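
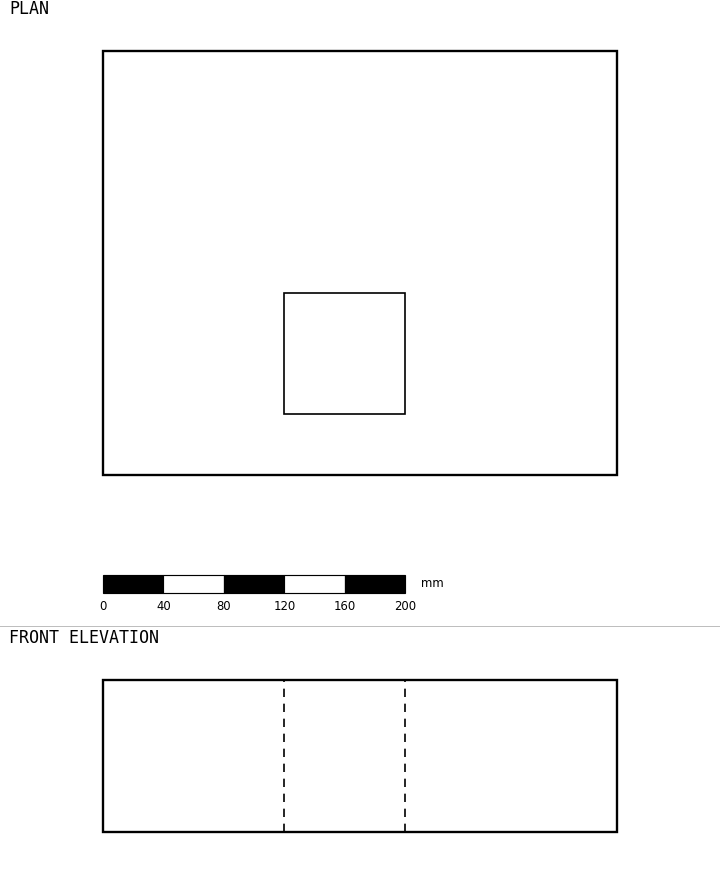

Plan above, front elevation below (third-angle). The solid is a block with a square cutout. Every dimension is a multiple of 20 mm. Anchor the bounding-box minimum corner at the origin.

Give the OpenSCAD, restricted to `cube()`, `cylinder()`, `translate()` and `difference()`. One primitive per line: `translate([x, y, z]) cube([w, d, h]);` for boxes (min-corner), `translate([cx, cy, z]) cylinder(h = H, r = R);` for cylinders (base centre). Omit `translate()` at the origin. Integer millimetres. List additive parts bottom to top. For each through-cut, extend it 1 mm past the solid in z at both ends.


difference() {
  cube([340, 280, 100]);
  translate([120, 40, -1]) cube([80, 80, 102]);
}


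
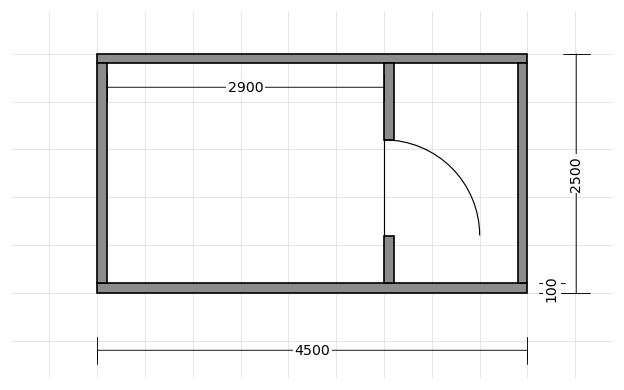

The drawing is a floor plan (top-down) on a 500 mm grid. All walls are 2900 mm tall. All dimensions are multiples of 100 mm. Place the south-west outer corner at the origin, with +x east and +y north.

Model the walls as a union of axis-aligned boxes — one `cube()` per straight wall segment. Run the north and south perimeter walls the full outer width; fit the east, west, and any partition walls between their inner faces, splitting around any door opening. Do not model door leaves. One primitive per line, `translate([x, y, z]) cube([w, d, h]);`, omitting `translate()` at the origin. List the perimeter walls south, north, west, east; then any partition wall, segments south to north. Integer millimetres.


cube([4500, 100, 2900]);
translate([0, 2400, 0]) cube([4500, 100, 2900]);
translate([0, 100, 0]) cube([100, 2300, 2900]);
translate([4400, 100, 0]) cube([100, 2300, 2900]);
translate([3000, 100, 0]) cube([100, 500, 2900]);
translate([3000, 1600, 0]) cube([100, 800, 2900]);


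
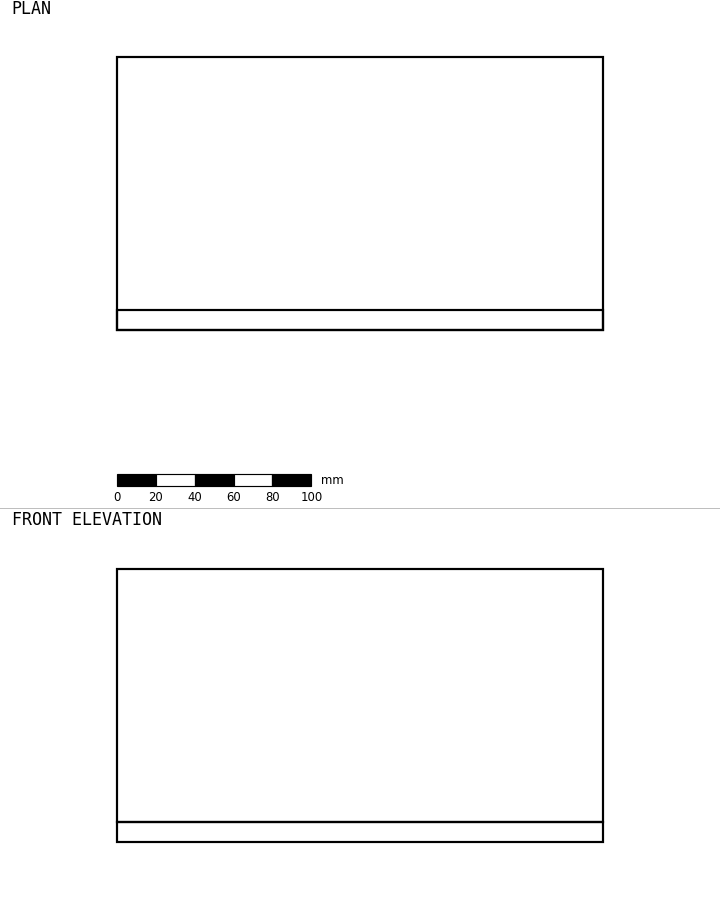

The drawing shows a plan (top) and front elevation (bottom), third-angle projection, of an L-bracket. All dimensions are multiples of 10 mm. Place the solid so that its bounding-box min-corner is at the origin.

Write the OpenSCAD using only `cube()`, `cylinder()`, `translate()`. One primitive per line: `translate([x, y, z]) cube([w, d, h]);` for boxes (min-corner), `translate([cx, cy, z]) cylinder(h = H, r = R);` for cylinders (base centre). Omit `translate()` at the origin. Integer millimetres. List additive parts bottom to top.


cube([250, 140, 10]);
translate([0, 0, 10]) cube([250, 10, 130]);


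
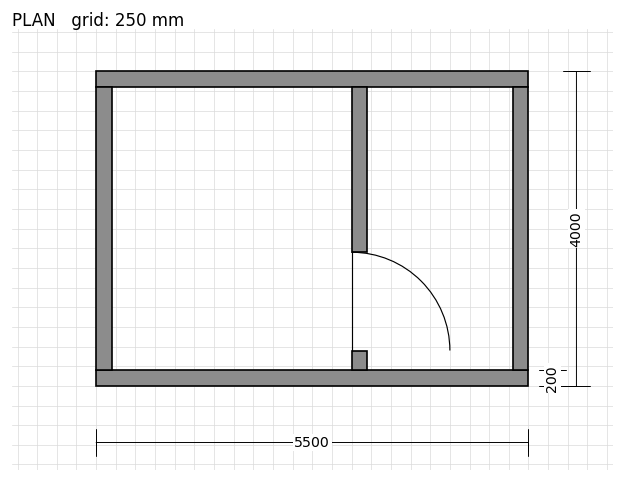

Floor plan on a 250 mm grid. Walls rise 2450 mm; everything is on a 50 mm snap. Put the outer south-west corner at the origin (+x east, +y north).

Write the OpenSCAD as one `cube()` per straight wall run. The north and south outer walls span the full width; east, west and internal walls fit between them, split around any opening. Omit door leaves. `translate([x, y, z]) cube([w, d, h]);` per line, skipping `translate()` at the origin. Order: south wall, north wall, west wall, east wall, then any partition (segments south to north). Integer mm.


cube([5500, 200, 2450]);
translate([0, 3800, 0]) cube([5500, 200, 2450]);
translate([0, 200, 0]) cube([200, 3600, 2450]);
translate([5300, 200, 0]) cube([200, 3600, 2450]);
translate([3250, 200, 0]) cube([200, 250, 2450]);
translate([3250, 1700, 0]) cube([200, 2100, 2450]);


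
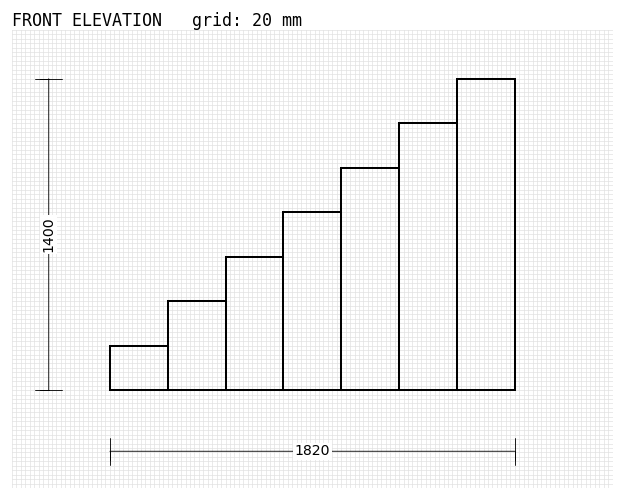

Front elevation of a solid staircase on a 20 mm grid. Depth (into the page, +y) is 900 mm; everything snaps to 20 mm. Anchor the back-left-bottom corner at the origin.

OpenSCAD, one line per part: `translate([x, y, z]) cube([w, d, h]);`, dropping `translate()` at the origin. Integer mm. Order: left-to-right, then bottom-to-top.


cube([260, 900, 200]);
translate([260, 0, 0]) cube([260, 900, 400]);
translate([520, 0, 0]) cube([260, 900, 600]);
translate([780, 0, 0]) cube([260, 900, 800]);
translate([1040, 0, 0]) cube([260, 900, 1000]);
translate([1300, 0, 0]) cube([260, 900, 1200]);
translate([1560, 0, 0]) cube([260, 900, 1400]);


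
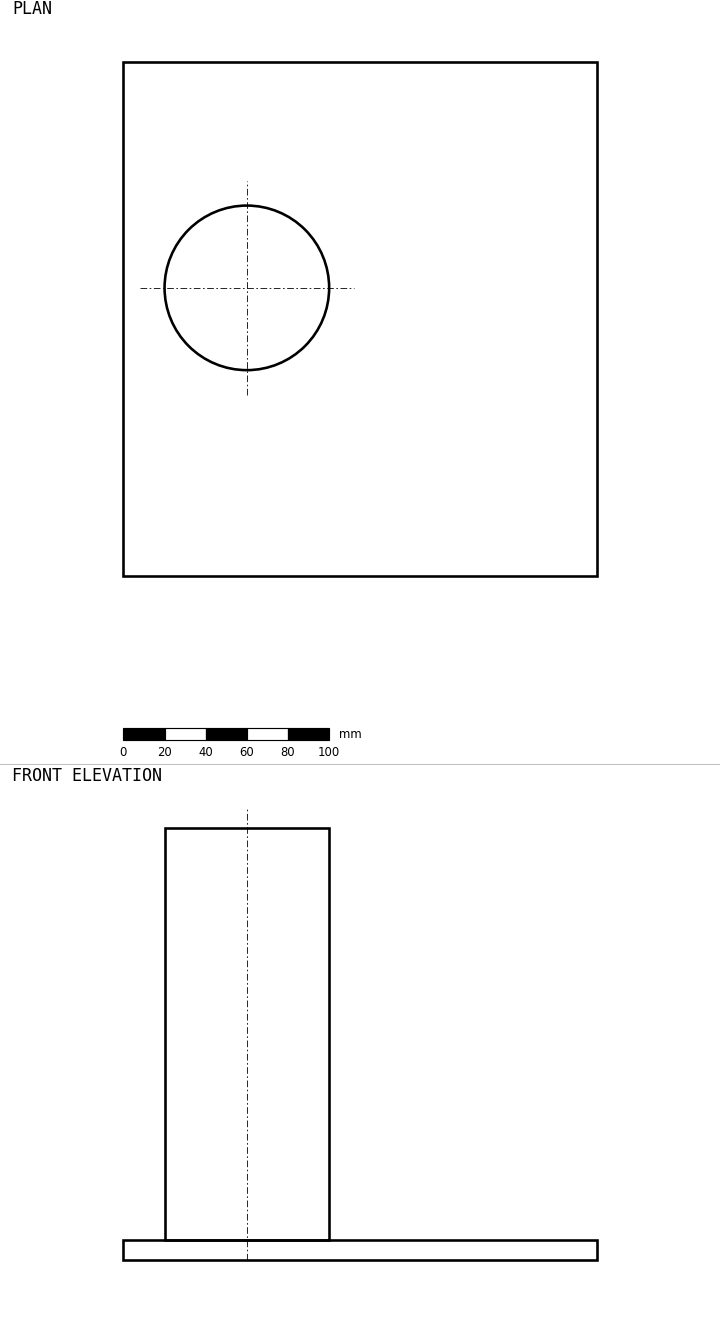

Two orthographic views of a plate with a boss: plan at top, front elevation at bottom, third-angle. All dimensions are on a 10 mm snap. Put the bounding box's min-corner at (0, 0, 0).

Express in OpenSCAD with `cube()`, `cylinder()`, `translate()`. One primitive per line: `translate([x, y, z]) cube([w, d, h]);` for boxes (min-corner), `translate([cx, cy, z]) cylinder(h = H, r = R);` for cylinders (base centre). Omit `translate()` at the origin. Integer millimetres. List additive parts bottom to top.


cube([230, 250, 10]);
translate([60, 140, 10]) cylinder(h = 200, r = 40);


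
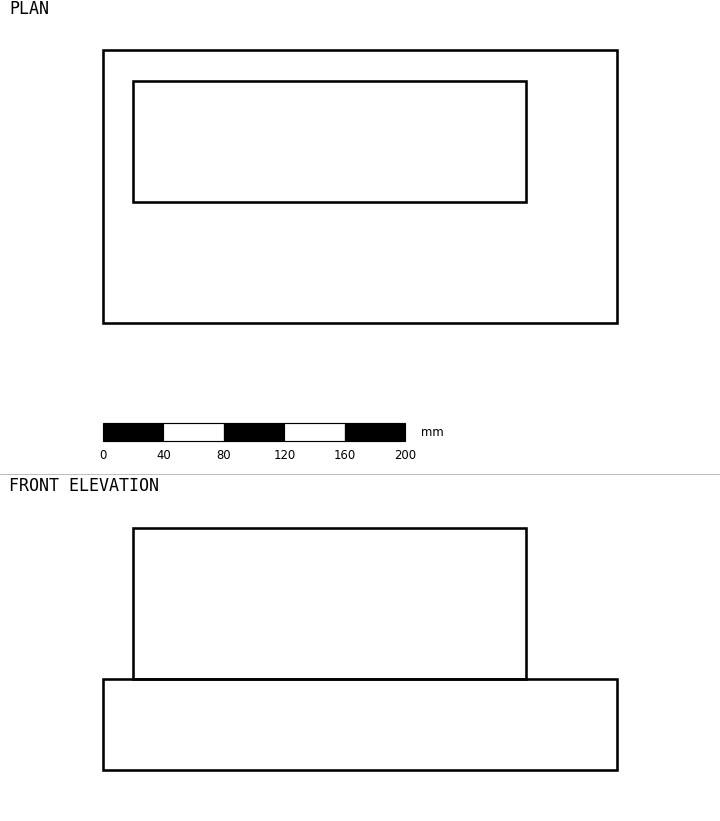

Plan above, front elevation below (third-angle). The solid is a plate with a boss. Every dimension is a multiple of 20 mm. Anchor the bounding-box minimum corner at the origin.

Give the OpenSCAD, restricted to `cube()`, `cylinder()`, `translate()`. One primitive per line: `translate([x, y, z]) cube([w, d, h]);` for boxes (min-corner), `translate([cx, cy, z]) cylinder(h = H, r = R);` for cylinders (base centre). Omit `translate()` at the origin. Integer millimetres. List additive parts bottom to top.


cube([340, 180, 60]);
translate([20, 80, 60]) cube([260, 80, 100]);


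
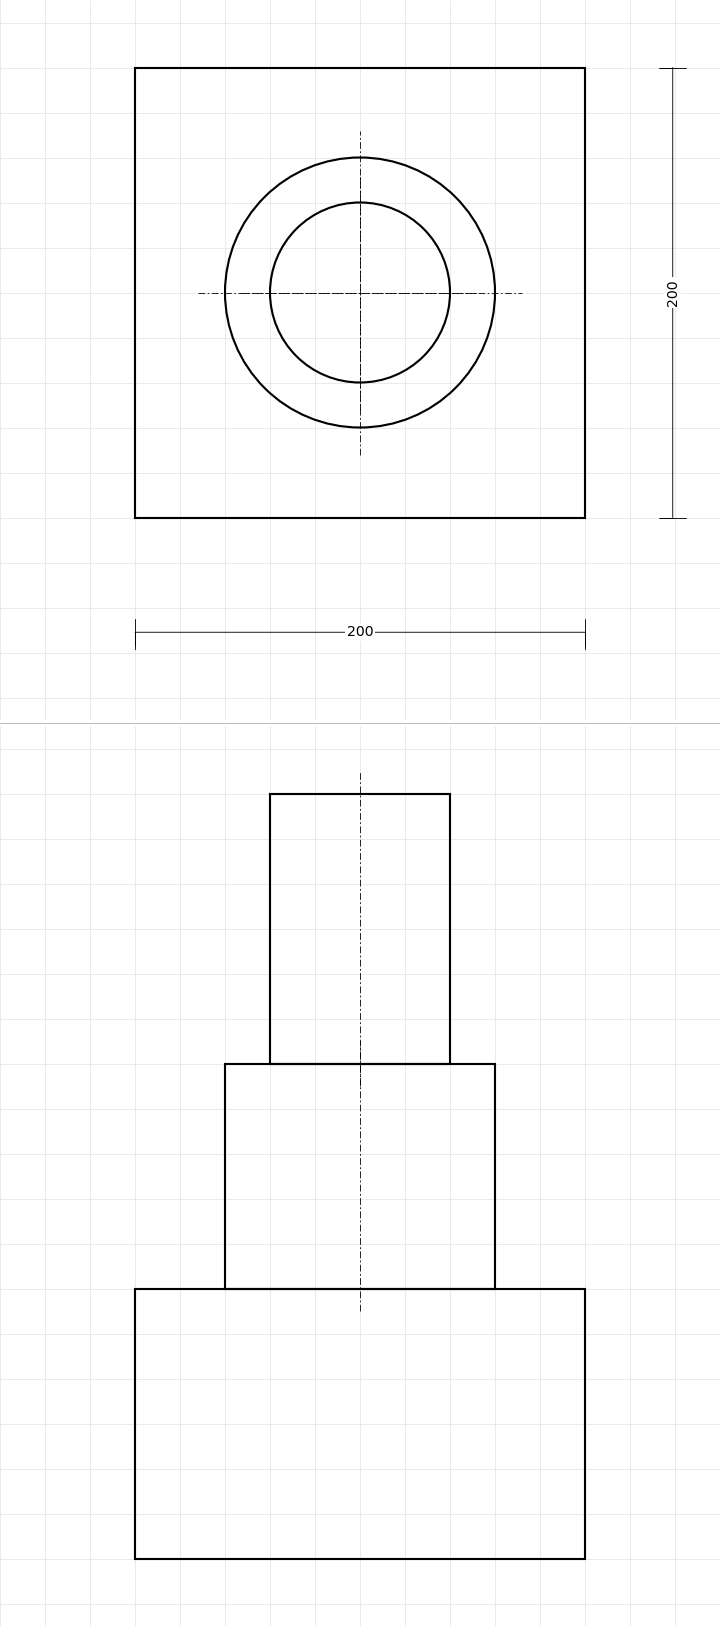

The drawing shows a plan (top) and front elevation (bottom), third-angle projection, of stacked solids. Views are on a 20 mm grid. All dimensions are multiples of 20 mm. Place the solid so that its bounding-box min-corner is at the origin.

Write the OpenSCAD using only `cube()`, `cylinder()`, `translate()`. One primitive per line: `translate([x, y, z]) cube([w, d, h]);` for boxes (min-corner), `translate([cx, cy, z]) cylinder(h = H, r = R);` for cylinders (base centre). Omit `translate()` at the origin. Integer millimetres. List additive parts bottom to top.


cube([200, 200, 120]);
translate([100, 100, 120]) cylinder(h = 100, r = 60);
translate([100, 100, 220]) cylinder(h = 120, r = 40);


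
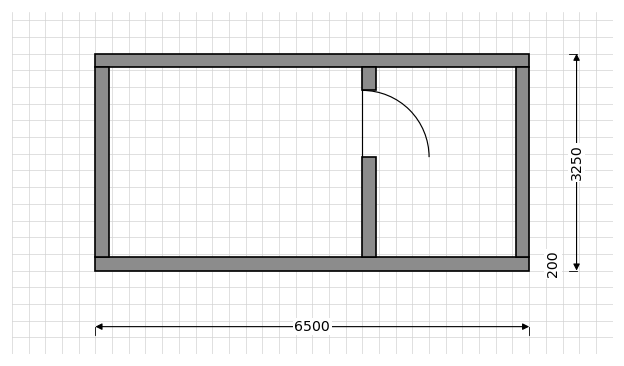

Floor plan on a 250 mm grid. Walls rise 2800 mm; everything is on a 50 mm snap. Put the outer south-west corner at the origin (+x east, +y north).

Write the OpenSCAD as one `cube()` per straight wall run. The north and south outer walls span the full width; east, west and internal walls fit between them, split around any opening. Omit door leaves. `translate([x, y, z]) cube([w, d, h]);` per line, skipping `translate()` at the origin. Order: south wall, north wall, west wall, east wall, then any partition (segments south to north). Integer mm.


cube([6500, 200, 2800]);
translate([0, 3050, 0]) cube([6500, 200, 2800]);
translate([0, 200, 0]) cube([200, 2850, 2800]);
translate([6300, 200, 0]) cube([200, 2850, 2800]);
translate([4000, 200, 0]) cube([200, 1500, 2800]);
translate([4000, 2700, 0]) cube([200, 350, 2800]);


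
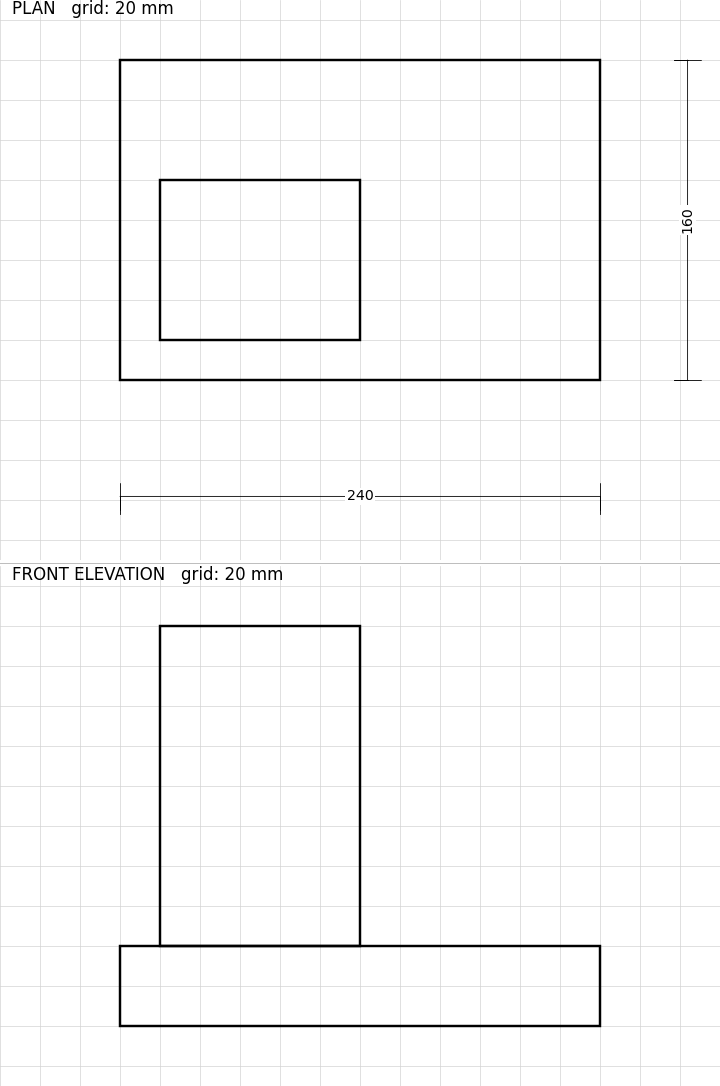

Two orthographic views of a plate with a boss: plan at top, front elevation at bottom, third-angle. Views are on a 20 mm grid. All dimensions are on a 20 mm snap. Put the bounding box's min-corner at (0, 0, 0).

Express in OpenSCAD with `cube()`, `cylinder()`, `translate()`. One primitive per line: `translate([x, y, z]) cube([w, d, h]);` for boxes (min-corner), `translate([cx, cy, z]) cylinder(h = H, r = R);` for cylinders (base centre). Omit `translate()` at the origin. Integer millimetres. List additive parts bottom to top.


cube([240, 160, 40]);
translate([20, 20, 40]) cube([100, 80, 160]);


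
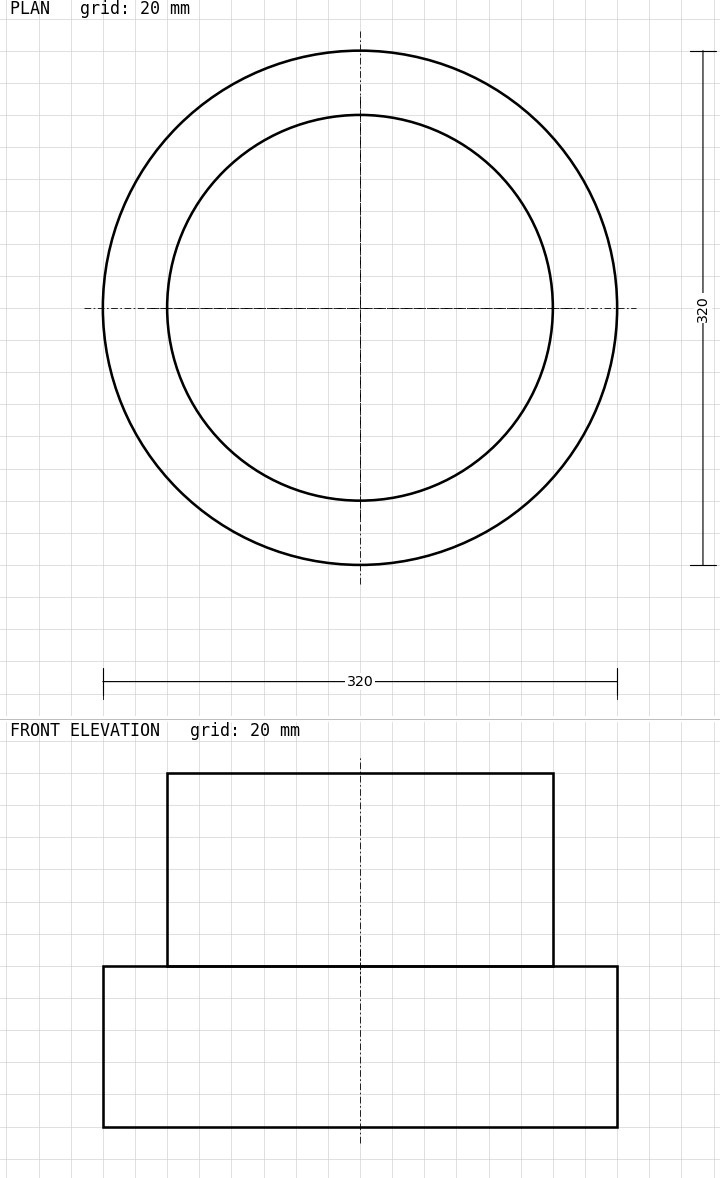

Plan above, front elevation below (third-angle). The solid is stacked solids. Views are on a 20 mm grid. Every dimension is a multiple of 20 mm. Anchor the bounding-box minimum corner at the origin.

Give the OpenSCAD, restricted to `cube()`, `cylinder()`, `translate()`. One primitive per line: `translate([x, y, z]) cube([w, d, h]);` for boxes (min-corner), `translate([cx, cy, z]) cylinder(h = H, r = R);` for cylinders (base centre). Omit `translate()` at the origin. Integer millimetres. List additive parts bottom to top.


translate([160, 160, 0]) cylinder(h = 100, r = 160);
translate([160, 160, 100]) cylinder(h = 120, r = 120);


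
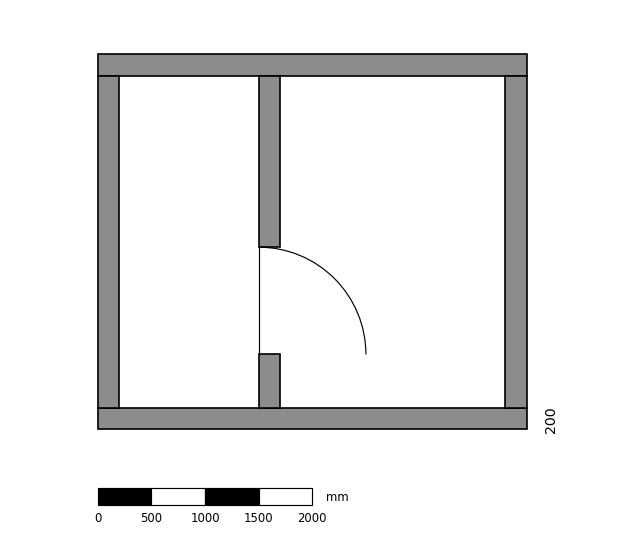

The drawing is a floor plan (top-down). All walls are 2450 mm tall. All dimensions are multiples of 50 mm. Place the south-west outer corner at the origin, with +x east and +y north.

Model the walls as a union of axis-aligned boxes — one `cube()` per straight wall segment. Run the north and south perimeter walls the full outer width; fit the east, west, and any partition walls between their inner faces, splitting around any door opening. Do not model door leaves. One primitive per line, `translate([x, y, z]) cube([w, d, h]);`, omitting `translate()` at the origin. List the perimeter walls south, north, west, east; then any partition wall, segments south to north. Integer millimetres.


cube([4000, 200, 2450]);
translate([0, 3300, 0]) cube([4000, 200, 2450]);
translate([0, 200, 0]) cube([200, 3100, 2450]);
translate([3800, 200, 0]) cube([200, 3100, 2450]);
translate([1500, 200, 0]) cube([200, 500, 2450]);
translate([1500, 1700, 0]) cube([200, 1600, 2450]);


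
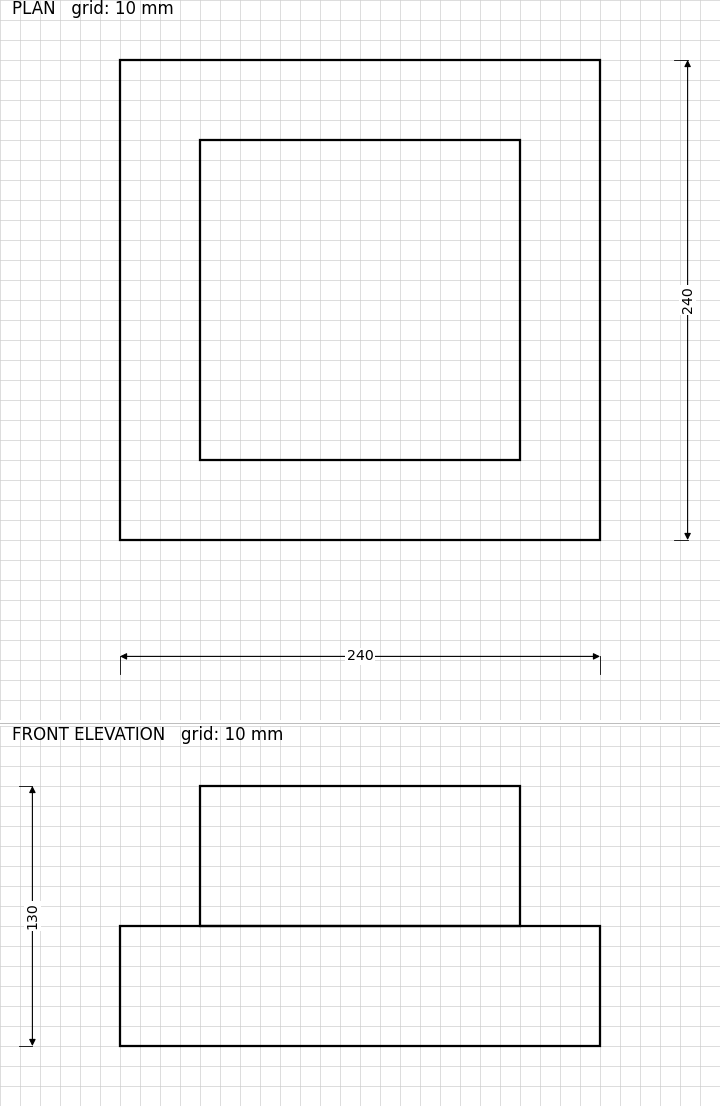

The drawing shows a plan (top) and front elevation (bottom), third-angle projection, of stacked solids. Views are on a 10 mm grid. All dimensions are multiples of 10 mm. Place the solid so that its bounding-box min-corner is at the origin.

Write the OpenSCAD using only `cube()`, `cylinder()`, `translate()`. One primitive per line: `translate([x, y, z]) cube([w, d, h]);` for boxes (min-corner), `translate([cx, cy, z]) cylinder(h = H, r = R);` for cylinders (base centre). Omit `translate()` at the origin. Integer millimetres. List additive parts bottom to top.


cube([240, 240, 60]);
translate([40, 40, 60]) cube([160, 160, 70]);


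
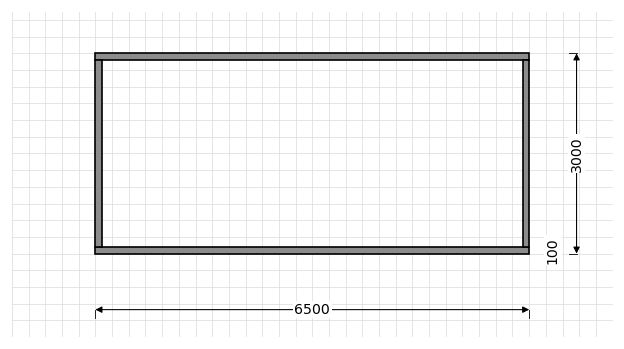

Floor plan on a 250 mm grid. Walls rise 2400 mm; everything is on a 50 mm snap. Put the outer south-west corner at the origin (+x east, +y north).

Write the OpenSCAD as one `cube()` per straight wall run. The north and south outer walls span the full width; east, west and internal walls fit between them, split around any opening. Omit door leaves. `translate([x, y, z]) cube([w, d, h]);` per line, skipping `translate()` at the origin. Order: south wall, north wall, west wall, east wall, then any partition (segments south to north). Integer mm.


cube([6500, 100, 2400]);
translate([0, 2900, 0]) cube([6500, 100, 2400]);
translate([0, 100, 0]) cube([100, 2800, 2400]);
translate([6400, 100, 0]) cube([100, 2800, 2400]);


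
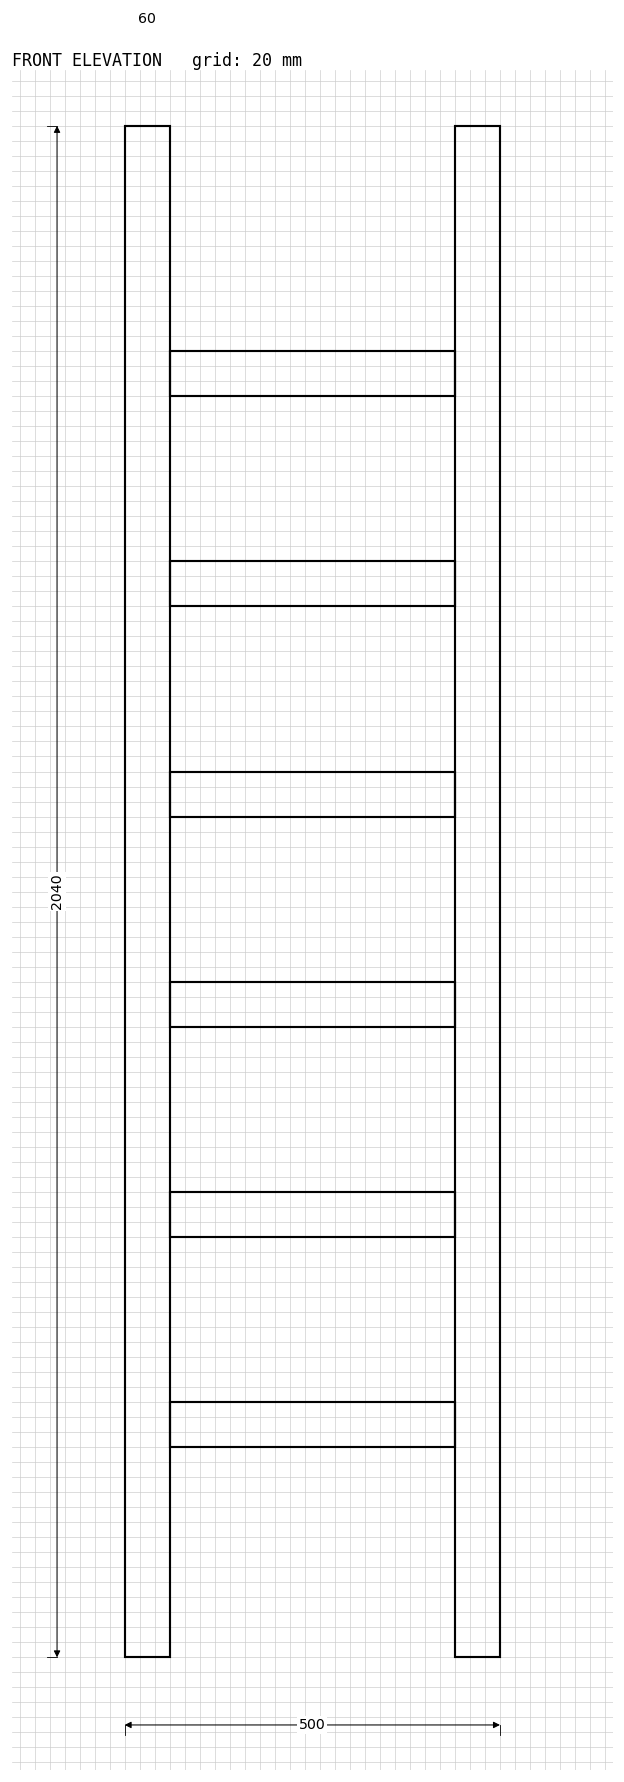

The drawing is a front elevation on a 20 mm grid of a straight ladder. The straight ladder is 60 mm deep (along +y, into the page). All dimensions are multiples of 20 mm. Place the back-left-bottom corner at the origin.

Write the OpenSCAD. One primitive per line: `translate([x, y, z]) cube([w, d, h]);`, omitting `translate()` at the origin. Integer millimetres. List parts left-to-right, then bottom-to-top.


cube([60, 60, 2040]);
translate([60, 0, 280]) cube([380, 60, 60]);
translate([60, 0, 560]) cube([380, 60, 60]);
translate([60, 0, 840]) cube([380, 60, 60]);
translate([60, 0, 1120]) cube([380, 60, 60]);
translate([60, 0, 1400]) cube([380, 60, 60]);
translate([60, 0, 1680]) cube([380, 60, 60]);
translate([440, 0, 0]) cube([60, 60, 2040]);


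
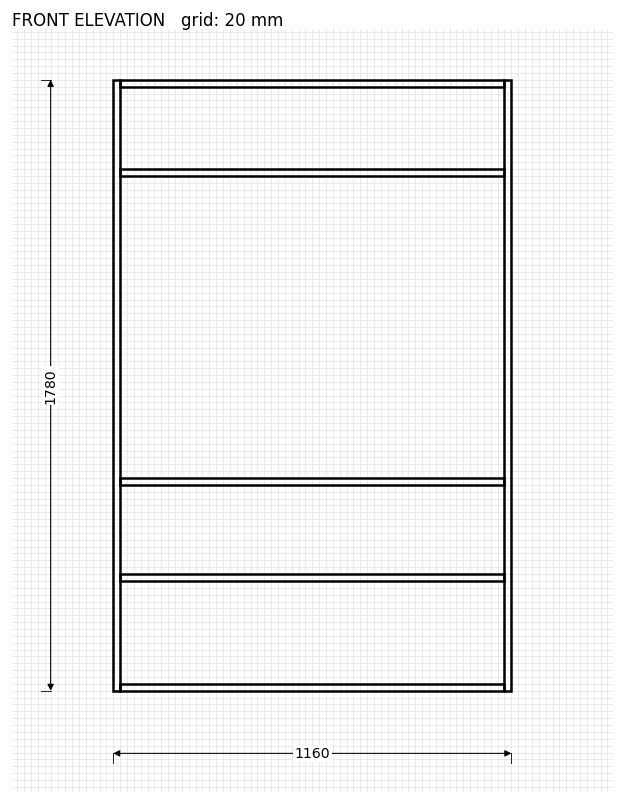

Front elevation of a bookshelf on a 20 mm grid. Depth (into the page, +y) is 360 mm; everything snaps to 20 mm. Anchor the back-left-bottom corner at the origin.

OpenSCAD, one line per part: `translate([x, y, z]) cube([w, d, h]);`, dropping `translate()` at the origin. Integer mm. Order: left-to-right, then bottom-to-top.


cube([20, 360, 1780]);
translate([20, 0, 0]) cube([1120, 360, 20]);
translate([20, 0, 320]) cube([1120, 360, 20]);
translate([20, 0, 600]) cube([1120, 360, 20]);
translate([20, 0, 1500]) cube([1120, 360, 20]);
translate([20, 0, 1760]) cube([1120, 360, 20]);
translate([1140, 0, 0]) cube([20, 360, 1780]);


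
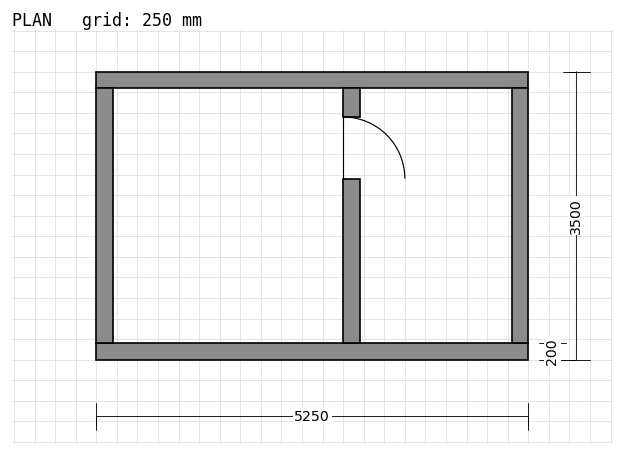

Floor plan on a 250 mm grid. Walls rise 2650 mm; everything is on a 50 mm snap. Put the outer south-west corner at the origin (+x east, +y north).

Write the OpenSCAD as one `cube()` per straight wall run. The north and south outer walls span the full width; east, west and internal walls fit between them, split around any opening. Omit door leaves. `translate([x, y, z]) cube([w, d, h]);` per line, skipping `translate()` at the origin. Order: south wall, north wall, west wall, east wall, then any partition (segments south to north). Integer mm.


cube([5250, 200, 2650]);
translate([0, 3300, 0]) cube([5250, 200, 2650]);
translate([0, 200, 0]) cube([200, 3100, 2650]);
translate([5050, 200, 0]) cube([200, 3100, 2650]);
translate([3000, 200, 0]) cube([200, 2000, 2650]);
translate([3000, 2950, 0]) cube([200, 350, 2650]);


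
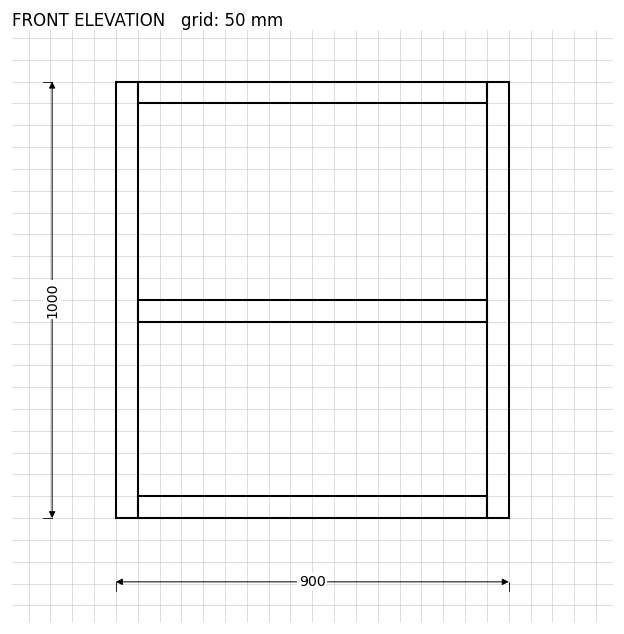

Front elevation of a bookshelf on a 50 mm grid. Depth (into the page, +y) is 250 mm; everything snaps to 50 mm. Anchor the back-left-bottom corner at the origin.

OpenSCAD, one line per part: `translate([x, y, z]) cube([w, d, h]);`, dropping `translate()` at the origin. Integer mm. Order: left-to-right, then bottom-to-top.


cube([50, 250, 1000]);
translate([50, 0, 0]) cube([800, 250, 50]);
translate([50, 0, 450]) cube([800, 250, 50]);
translate([50, 0, 950]) cube([800, 250, 50]);
translate([850, 0, 0]) cube([50, 250, 1000]);


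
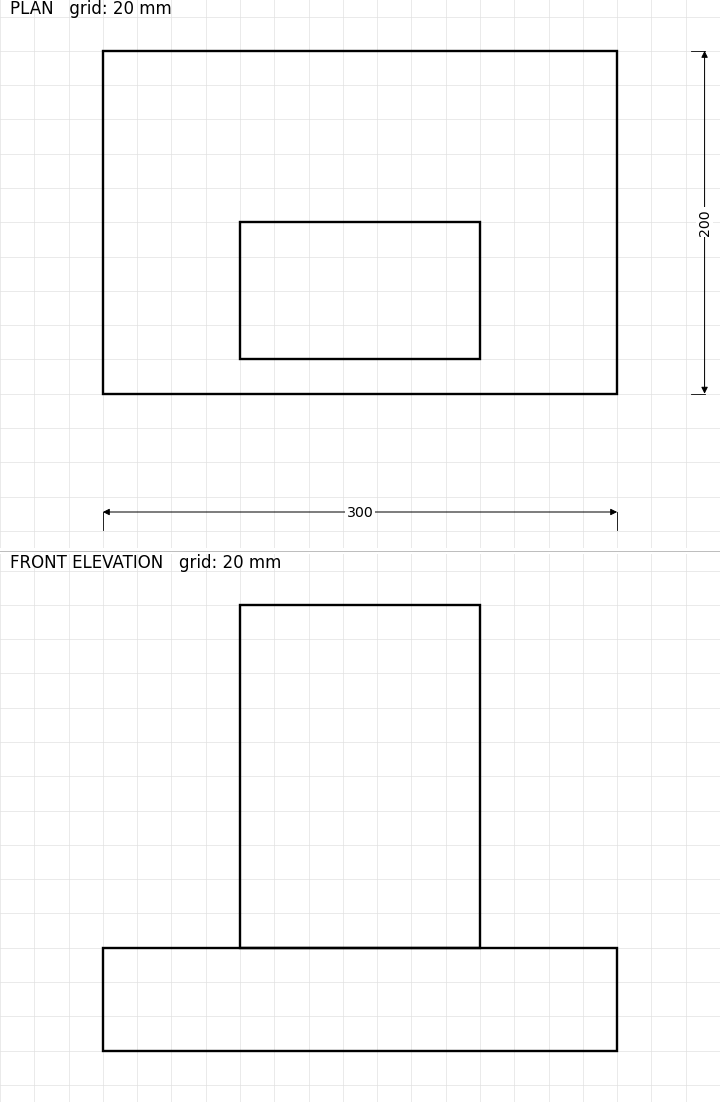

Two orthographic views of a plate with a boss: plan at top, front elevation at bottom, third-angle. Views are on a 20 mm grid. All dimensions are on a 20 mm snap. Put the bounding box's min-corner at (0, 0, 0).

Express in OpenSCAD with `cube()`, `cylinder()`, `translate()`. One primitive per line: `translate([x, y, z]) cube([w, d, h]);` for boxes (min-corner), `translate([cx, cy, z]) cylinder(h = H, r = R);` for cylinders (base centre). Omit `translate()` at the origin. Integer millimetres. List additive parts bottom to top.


cube([300, 200, 60]);
translate([80, 20, 60]) cube([140, 80, 200]);


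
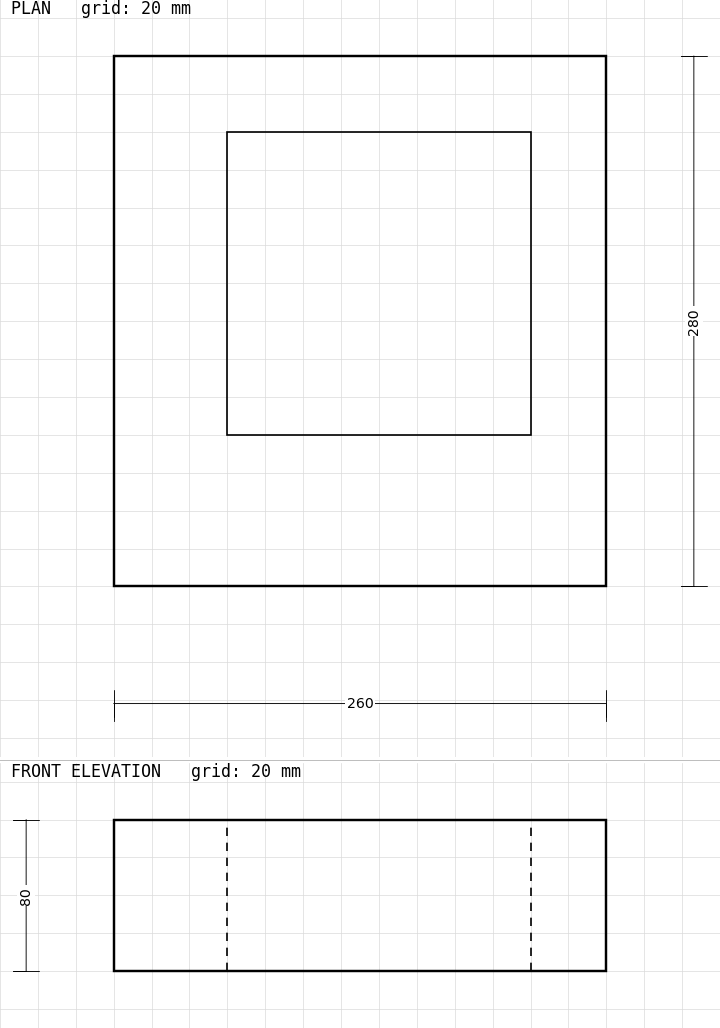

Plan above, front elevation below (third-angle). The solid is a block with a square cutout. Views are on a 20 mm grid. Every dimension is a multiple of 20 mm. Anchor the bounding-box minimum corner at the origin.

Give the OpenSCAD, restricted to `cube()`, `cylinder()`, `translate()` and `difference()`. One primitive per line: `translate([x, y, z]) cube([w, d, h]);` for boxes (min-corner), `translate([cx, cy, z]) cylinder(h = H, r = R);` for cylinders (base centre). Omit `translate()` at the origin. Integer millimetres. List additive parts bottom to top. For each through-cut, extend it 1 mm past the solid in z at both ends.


difference() {
  cube([260, 280, 80]);
  translate([60, 80, -1]) cube([160, 160, 82]);
}


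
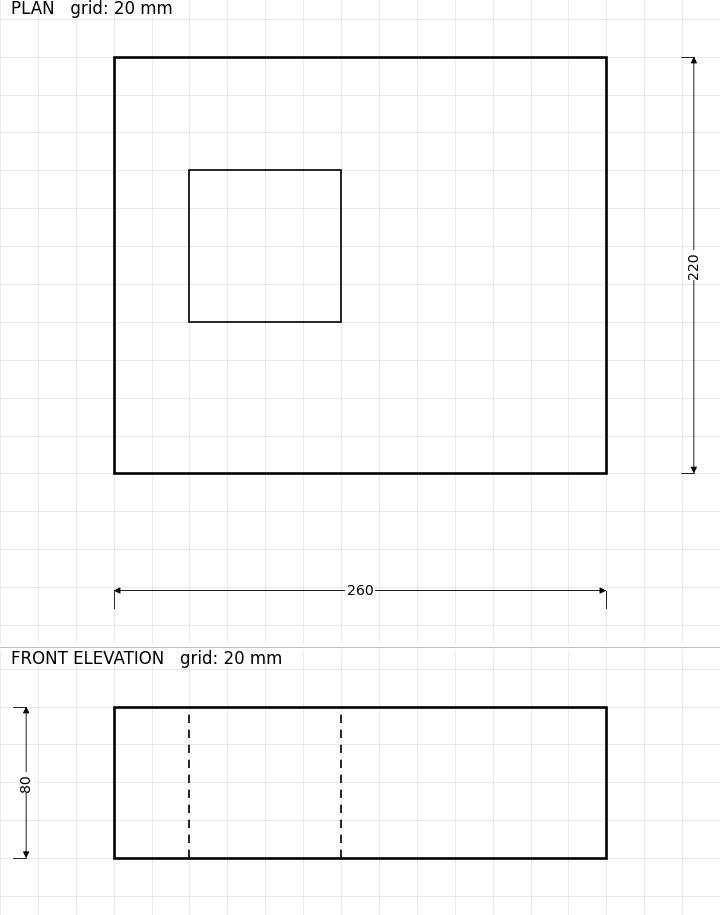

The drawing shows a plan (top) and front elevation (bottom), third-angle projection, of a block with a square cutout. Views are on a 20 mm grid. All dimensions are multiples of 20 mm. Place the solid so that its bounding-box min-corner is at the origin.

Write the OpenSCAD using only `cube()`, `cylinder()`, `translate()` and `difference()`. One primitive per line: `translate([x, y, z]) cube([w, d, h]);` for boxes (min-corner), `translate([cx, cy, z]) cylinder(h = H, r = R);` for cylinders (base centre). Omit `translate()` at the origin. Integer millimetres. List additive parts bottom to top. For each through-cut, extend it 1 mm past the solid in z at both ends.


difference() {
  cube([260, 220, 80]);
  translate([40, 80, -1]) cube([80, 80, 82]);
}


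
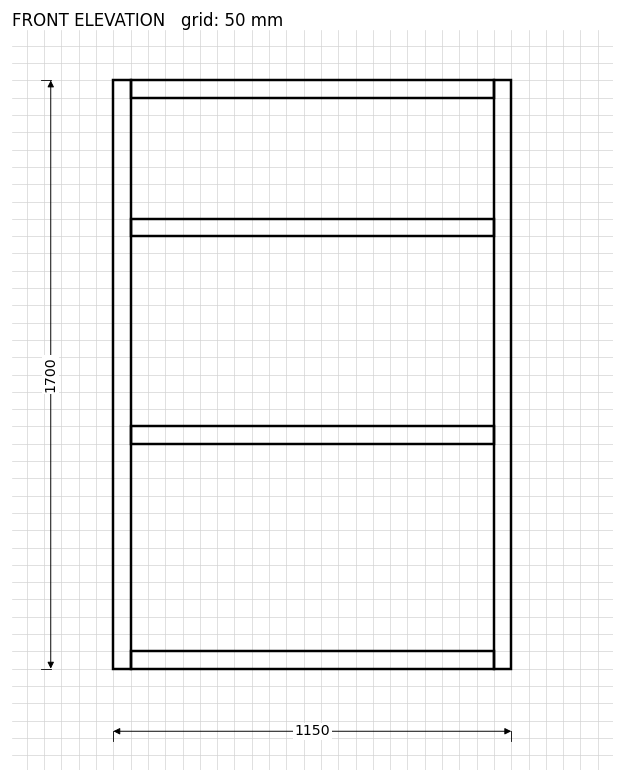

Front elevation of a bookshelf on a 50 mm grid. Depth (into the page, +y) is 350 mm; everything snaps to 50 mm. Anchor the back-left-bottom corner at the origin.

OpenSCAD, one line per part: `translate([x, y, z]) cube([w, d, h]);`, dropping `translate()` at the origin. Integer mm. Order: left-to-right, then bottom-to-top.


cube([50, 350, 1700]);
translate([50, 0, 0]) cube([1050, 350, 50]);
translate([50, 0, 650]) cube([1050, 350, 50]);
translate([50, 0, 1250]) cube([1050, 350, 50]);
translate([50, 0, 1650]) cube([1050, 350, 50]);
translate([1100, 0, 0]) cube([50, 350, 1700]);


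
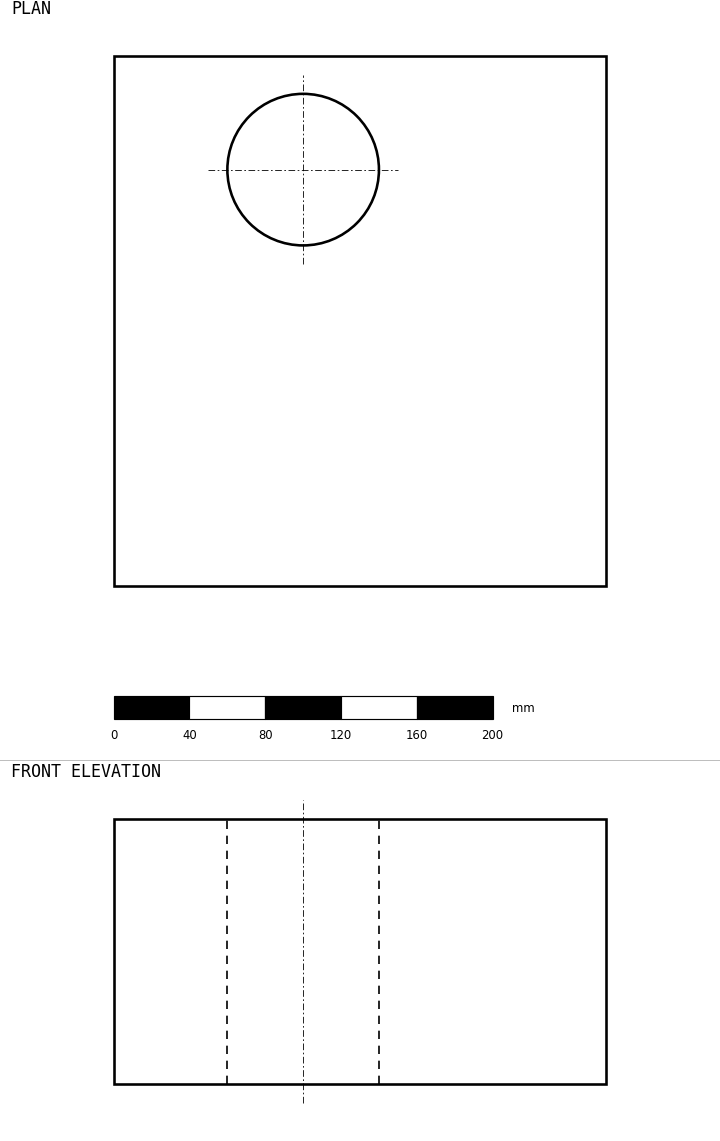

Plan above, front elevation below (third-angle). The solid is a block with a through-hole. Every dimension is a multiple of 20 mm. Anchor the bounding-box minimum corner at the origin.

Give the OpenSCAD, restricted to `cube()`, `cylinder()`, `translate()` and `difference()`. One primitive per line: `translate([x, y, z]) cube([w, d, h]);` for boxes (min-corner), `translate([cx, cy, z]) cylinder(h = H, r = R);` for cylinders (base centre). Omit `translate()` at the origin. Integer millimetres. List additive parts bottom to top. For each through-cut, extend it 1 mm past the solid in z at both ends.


difference() {
  cube([260, 280, 140]);
  translate([100, 220, -1]) cylinder(h = 142, r = 40);
}


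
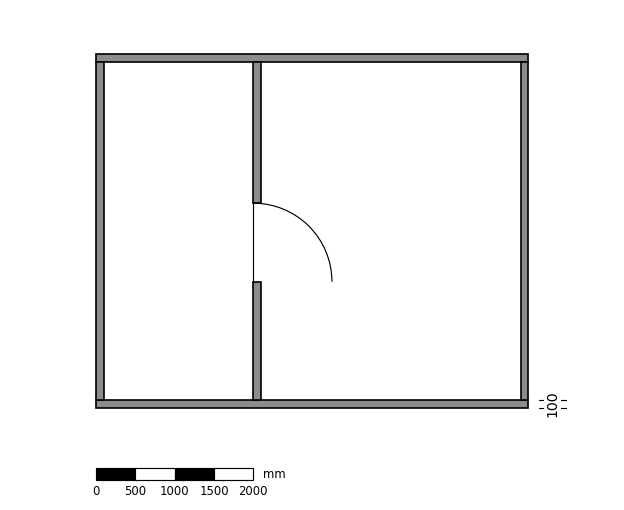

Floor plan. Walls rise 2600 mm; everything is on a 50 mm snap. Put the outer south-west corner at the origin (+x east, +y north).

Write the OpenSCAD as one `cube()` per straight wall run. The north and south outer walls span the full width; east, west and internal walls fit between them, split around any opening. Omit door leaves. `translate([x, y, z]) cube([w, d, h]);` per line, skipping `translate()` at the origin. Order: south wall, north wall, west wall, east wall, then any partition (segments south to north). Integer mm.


cube([5500, 100, 2600]);
translate([0, 4400, 0]) cube([5500, 100, 2600]);
translate([0, 100, 0]) cube([100, 4300, 2600]);
translate([5400, 100, 0]) cube([100, 4300, 2600]);
translate([2000, 100, 0]) cube([100, 1500, 2600]);
translate([2000, 2600, 0]) cube([100, 1800, 2600]);


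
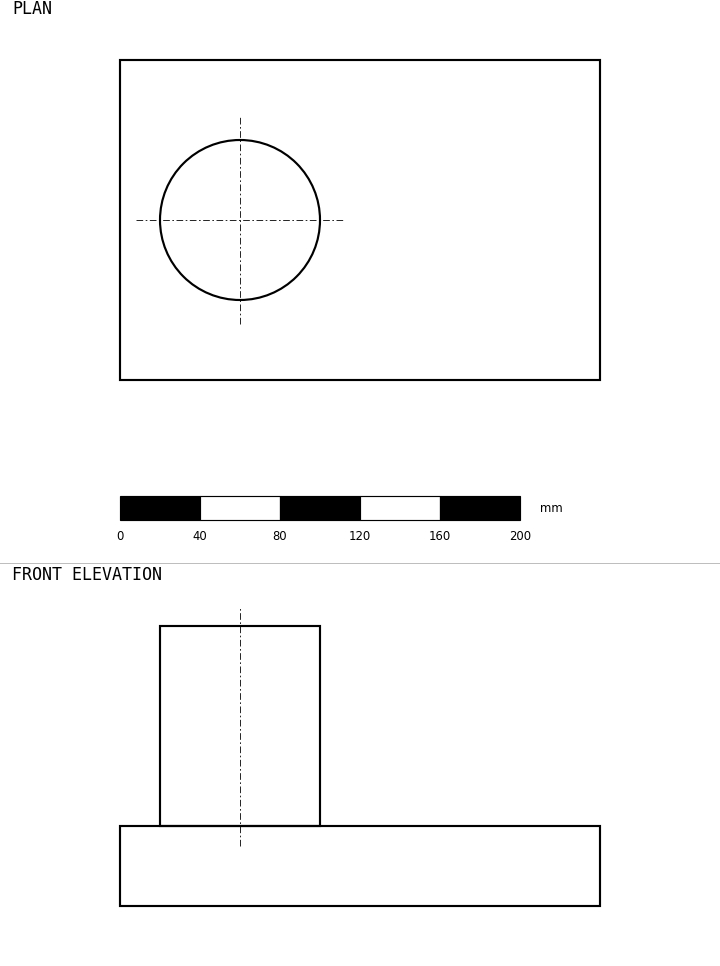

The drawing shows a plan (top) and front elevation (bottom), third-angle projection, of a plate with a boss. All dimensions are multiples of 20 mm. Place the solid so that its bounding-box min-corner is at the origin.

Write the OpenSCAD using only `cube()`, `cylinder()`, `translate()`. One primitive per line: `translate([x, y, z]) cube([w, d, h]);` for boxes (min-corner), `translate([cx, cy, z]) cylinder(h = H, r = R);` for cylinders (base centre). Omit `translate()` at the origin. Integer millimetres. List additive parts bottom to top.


cube([240, 160, 40]);
translate([60, 80, 40]) cylinder(h = 100, r = 40);


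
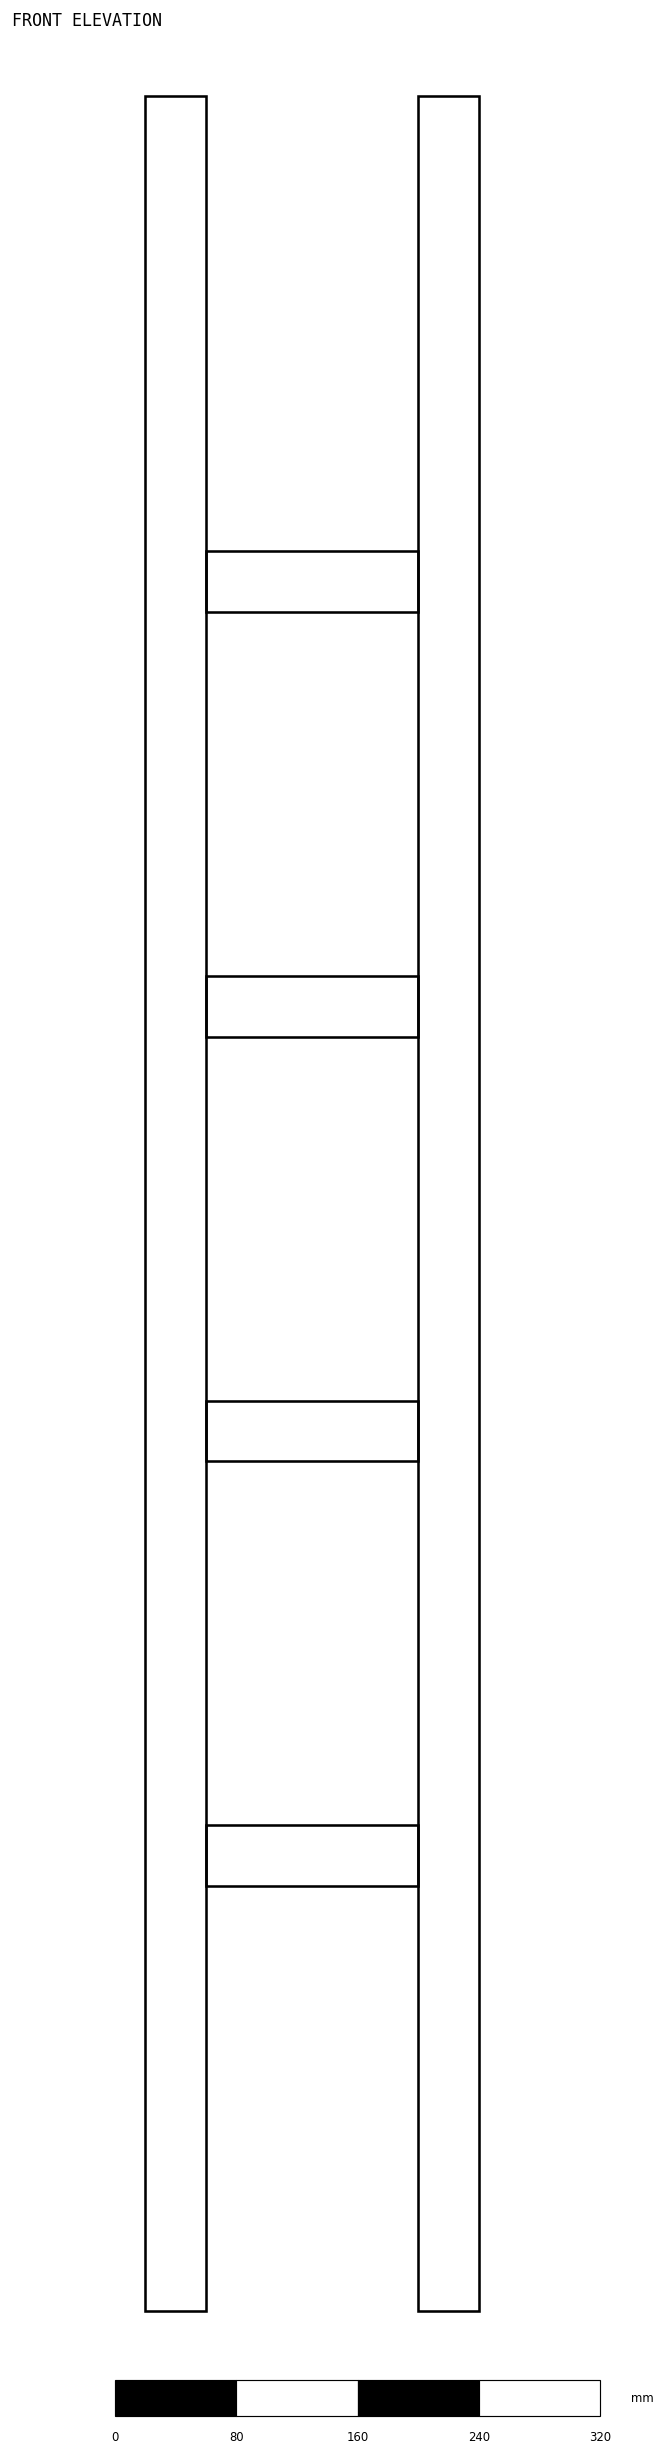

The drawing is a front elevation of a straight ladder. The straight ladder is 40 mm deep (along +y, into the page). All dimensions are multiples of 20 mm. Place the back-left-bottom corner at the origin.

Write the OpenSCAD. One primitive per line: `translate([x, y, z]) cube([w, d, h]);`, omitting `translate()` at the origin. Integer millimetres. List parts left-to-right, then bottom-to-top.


cube([40, 40, 1460]);
translate([40, 0, 280]) cube([140, 40, 40]);
translate([40, 0, 560]) cube([140, 40, 40]);
translate([40, 0, 840]) cube([140, 40, 40]);
translate([40, 0, 1120]) cube([140, 40, 40]);
translate([180, 0, 0]) cube([40, 40, 1460]);


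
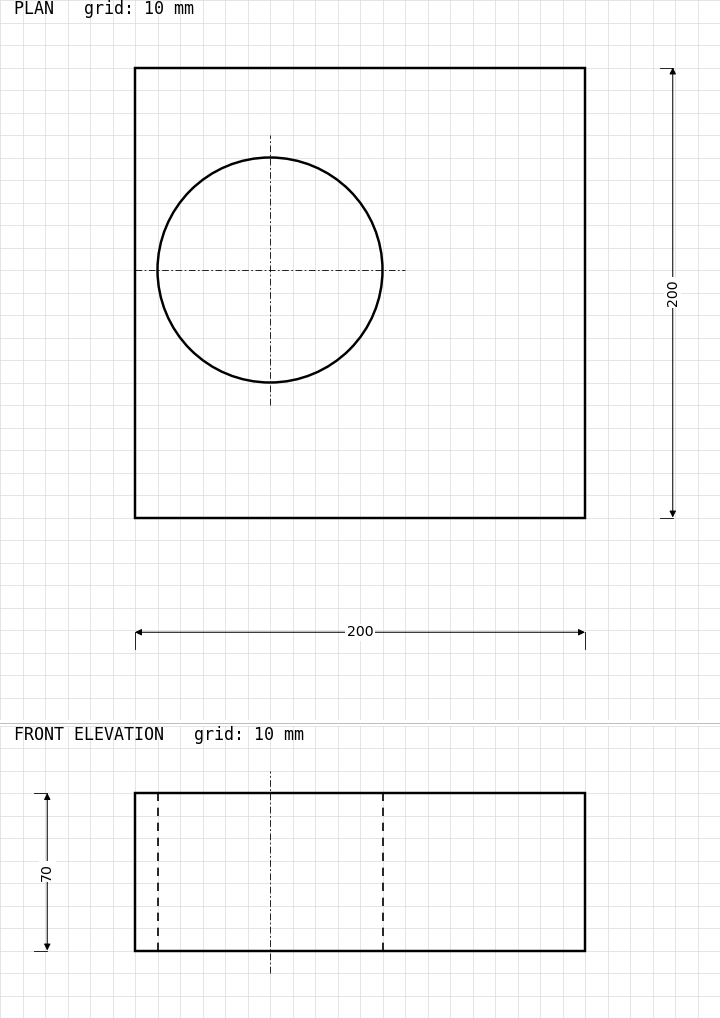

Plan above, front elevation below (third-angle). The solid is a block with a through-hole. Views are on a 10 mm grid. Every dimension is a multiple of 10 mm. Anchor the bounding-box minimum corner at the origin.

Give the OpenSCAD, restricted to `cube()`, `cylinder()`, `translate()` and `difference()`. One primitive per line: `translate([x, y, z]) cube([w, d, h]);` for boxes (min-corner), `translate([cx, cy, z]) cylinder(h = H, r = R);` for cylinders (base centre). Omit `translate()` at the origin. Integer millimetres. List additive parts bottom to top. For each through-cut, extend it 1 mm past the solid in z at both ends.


difference() {
  cube([200, 200, 70]);
  translate([60, 110, -1]) cylinder(h = 72, r = 50);
}


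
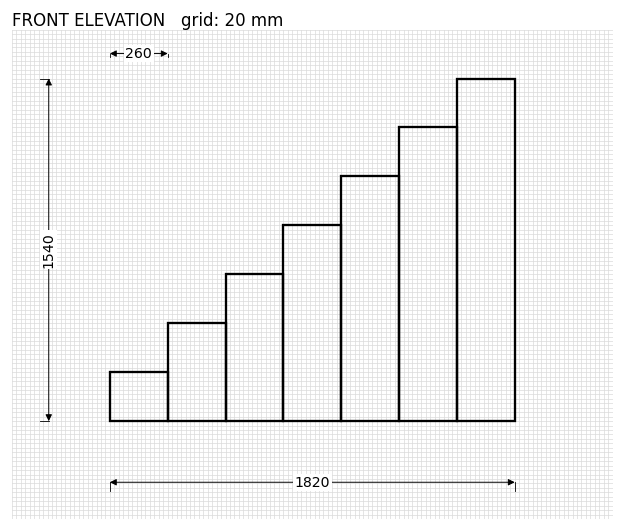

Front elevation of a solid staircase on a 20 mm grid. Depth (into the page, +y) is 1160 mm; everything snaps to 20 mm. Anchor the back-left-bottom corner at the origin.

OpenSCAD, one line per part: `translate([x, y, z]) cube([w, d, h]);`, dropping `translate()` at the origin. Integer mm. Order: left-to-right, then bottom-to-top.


cube([260, 1160, 220]);
translate([260, 0, 0]) cube([260, 1160, 440]);
translate([520, 0, 0]) cube([260, 1160, 660]);
translate([780, 0, 0]) cube([260, 1160, 880]);
translate([1040, 0, 0]) cube([260, 1160, 1100]);
translate([1300, 0, 0]) cube([260, 1160, 1320]);
translate([1560, 0, 0]) cube([260, 1160, 1540]);


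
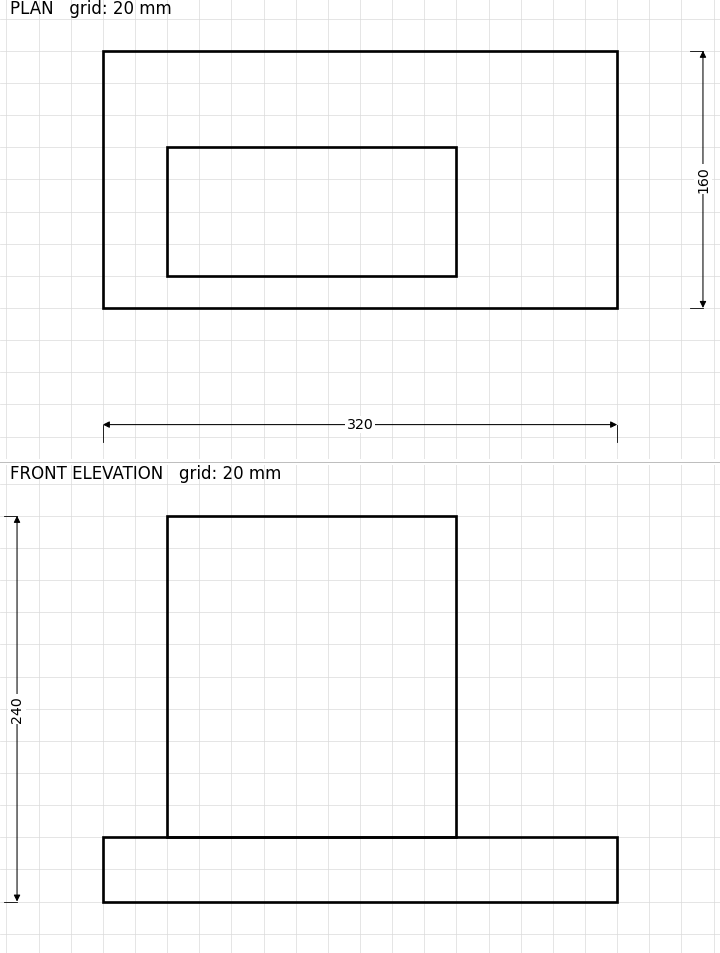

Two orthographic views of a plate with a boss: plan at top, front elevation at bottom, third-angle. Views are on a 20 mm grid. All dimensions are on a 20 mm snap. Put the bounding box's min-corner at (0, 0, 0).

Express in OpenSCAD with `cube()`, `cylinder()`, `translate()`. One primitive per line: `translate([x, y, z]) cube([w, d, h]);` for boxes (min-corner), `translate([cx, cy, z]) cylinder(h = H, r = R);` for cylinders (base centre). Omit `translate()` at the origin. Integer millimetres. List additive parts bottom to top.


cube([320, 160, 40]);
translate([40, 20, 40]) cube([180, 80, 200]);


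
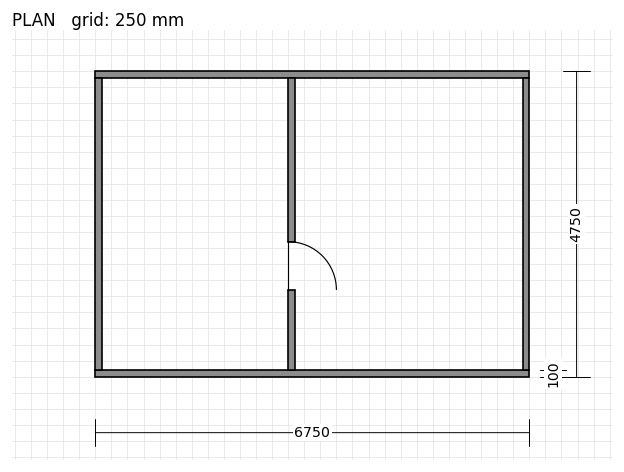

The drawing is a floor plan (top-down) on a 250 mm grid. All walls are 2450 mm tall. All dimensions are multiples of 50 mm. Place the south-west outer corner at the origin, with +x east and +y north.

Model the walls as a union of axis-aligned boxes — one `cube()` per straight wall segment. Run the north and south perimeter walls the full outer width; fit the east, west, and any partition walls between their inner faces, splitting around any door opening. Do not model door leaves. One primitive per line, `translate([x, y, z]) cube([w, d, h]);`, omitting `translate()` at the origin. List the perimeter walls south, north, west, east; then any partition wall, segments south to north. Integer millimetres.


cube([6750, 100, 2450]);
translate([0, 4650, 0]) cube([6750, 100, 2450]);
translate([0, 100, 0]) cube([100, 4550, 2450]);
translate([6650, 100, 0]) cube([100, 4550, 2450]);
translate([3000, 100, 0]) cube([100, 1250, 2450]);
translate([3000, 2100, 0]) cube([100, 2550, 2450]);


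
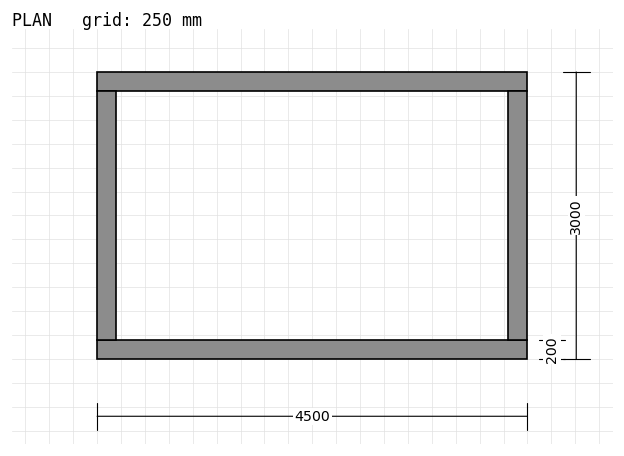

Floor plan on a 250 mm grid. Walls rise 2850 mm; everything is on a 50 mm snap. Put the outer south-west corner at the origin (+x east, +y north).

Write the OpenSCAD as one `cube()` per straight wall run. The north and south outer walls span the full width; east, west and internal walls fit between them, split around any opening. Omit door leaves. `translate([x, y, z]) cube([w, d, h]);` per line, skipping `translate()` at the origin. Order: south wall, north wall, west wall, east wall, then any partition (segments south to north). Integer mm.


cube([4500, 200, 2850]);
translate([0, 2800, 0]) cube([4500, 200, 2850]);
translate([0, 200, 0]) cube([200, 2600, 2850]);
translate([4300, 200, 0]) cube([200, 2600, 2850]);


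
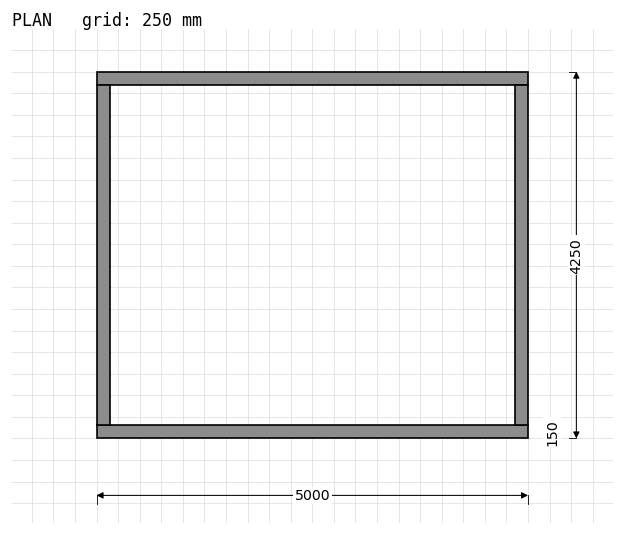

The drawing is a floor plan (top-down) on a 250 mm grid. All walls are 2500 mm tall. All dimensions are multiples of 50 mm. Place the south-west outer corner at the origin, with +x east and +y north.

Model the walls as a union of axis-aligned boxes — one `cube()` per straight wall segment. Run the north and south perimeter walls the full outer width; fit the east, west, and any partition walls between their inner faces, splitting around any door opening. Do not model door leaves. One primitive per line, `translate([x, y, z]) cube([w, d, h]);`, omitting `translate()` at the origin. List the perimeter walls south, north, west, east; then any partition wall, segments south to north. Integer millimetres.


cube([5000, 150, 2500]);
translate([0, 4100, 0]) cube([5000, 150, 2500]);
translate([0, 150, 0]) cube([150, 3950, 2500]);
translate([4850, 150, 0]) cube([150, 3950, 2500]);


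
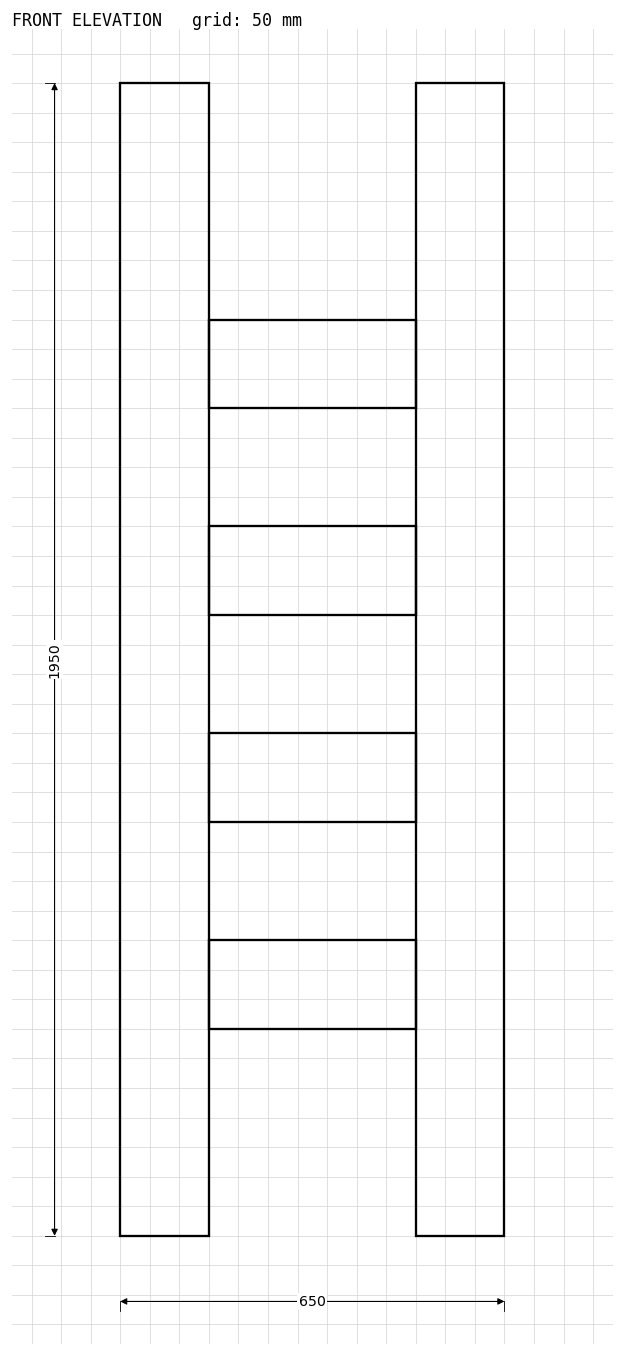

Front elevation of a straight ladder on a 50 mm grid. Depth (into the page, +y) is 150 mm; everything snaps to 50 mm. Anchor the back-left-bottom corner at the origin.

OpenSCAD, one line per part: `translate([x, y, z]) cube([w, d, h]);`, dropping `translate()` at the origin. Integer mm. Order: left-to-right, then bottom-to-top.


cube([150, 150, 1950]);
translate([150, 0, 350]) cube([350, 150, 150]);
translate([150, 0, 700]) cube([350, 150, 150]);
translate([150, 0, 1050]) cube([350, 150, 150]);
translate([150, 0, 1400]) cube([350, 150, 150]);
translate([500, 0, 0]) cube([150, 150, 1950]);


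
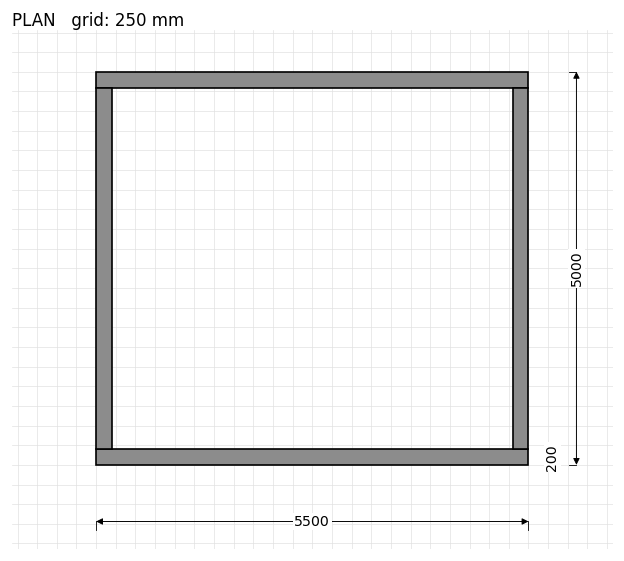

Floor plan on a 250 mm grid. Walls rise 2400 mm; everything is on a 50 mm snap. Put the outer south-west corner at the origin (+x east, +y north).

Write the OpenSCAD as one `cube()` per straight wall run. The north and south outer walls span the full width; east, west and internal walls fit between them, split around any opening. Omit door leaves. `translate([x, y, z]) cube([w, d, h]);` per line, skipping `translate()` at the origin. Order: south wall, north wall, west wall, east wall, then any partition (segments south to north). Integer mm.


cube([5500, 200, 2400]);
translate([0, 4800, 0]) cube([5500, 200, 2400]);
translate([0, 200, 0]) cube([200, 4600, 2400]);
translate([5300, 200, 0]) cube([200, 4600, 2400]);


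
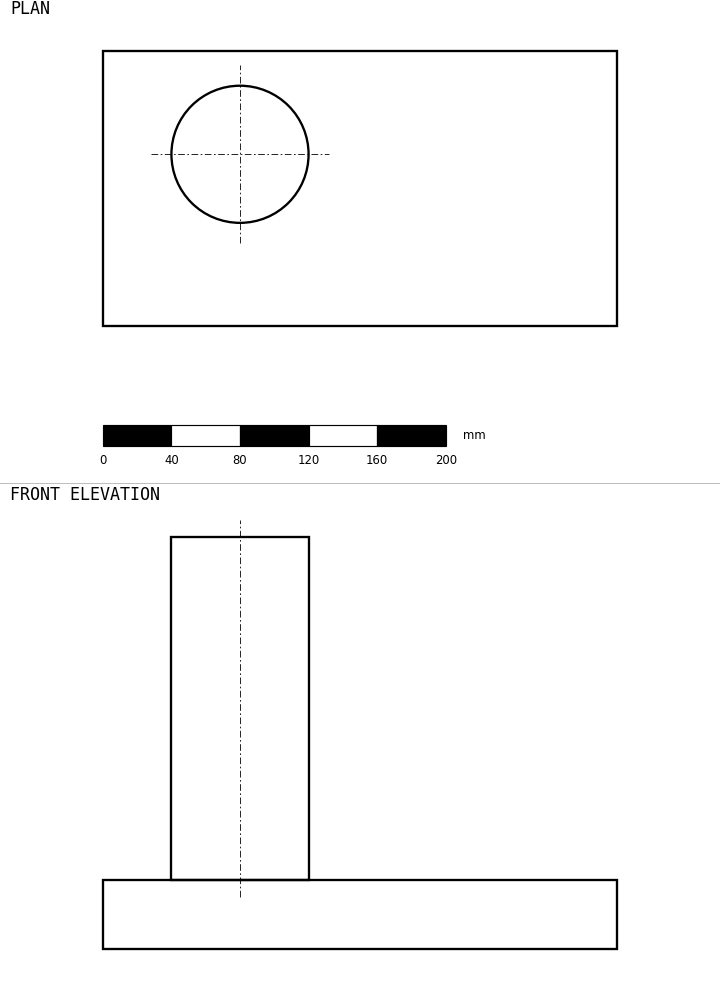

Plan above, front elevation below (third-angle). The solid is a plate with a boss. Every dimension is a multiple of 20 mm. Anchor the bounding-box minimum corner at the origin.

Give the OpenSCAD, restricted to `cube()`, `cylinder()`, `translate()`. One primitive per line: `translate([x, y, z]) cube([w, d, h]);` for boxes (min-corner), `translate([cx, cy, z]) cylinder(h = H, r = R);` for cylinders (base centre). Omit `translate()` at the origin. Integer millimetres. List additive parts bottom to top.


cube([300, 160, 40]);
translate([80, 100, 40]) cylinder(h = 200, r = 40);


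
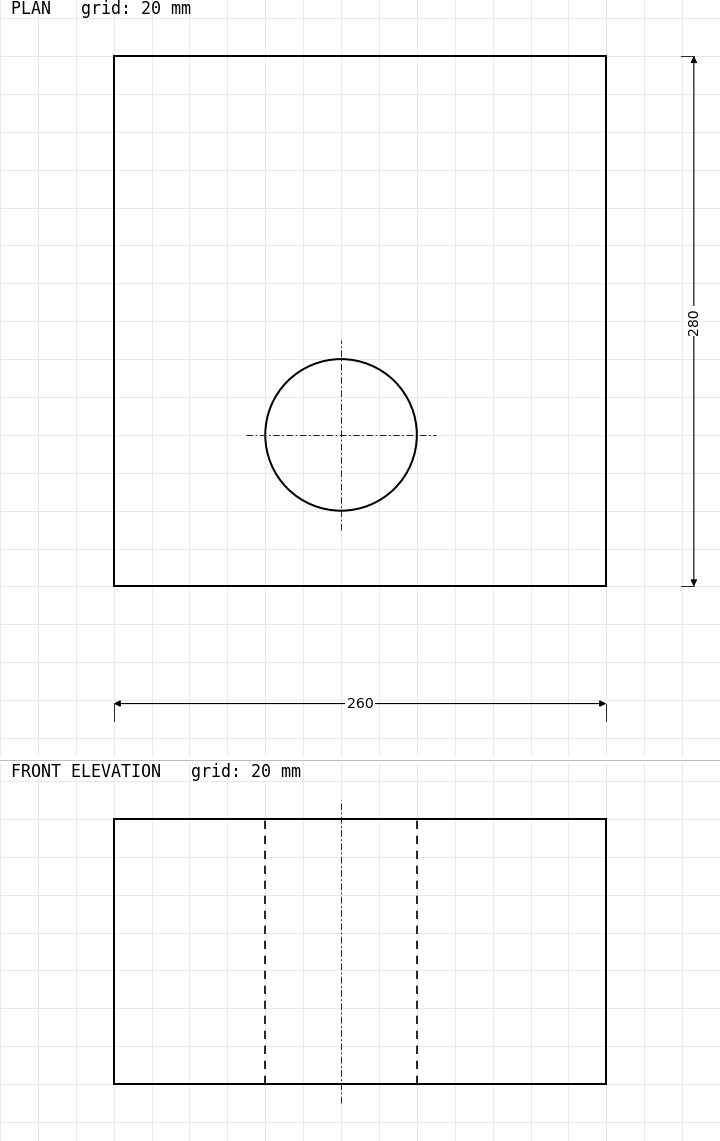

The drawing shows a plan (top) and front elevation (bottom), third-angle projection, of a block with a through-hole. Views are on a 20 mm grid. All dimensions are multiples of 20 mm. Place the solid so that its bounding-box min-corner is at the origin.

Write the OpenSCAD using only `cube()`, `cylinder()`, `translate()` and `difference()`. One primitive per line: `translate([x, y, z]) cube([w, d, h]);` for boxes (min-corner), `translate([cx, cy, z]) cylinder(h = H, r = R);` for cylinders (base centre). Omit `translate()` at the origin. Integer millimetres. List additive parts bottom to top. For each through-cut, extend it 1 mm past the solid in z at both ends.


difference() {
  cube([260, 280, 140]);
  translate([120, 80, -1]) cylinder(h = 142, r = 40);
}
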